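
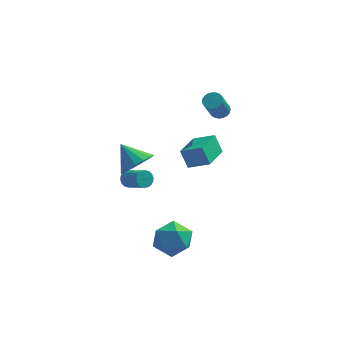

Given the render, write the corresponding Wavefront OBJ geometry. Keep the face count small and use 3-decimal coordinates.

v -2.164 -2.736 -4.306
v -1.453 -1.952 -4.869
v -0.887 -2.848 -2.851
v -0.176 -2.064 -3.414
v -1.225 -1.703 -2.959
v -2.015 -1.634 -3.859
v -0.325 -3.166 -3.861
v -1.115 -3.097 -4.761
v -0.317 -2.217 -4.594
v -0.874 -1.314 -4.037
v -1.466 -3.486 -3.683
v -2.023 -2.583 -3.126
v 0.572 3.48 2.311
v 0.915 3.836 2.616
v 0.61 2.936 4.013
v 0.268 2.58 3.709
v 0.699 3.943 2.637
v 0.395 3.042 4.035
v 0.462 3.97 2.603
v 0.158 3.069 4
v 0.244 3.912 2.518
v -0.061 3.011 3.915
v 0.083 3.779 2.397
v -0.222 2.878 3.794
v 0.006 3.595 2.262
v -0.299 2.694 3.659
v 0.027 3.391 2.135
v -0.277 2.49 3.532
v 0.142 3.202 2.039
v -0.162 2.302 3.436
v 0.332 3.062 1.989
v 0.028 2.161 3.386
v 0.564 2.994 1.996
v 0.259 2.093 3.393
v 0.796 3.01 2.057
v 0.492 2.109 3.454
v 0.99 3.107 2.162
v 0.686 2.206 3.559
v 1.112 3.269 2.293
v 0.808 2.368 3.69
v 1.14 3.468 2.427
v 0.836 2.567 3.824
v 1.071 3.668 2.541
v 0.766 2.767 3.938
v -3.584 -1.561 0.085
v -3.268 -1.556 -0.365
v -2.301 -2.314 0.305
v -2.616 -2.319 0.755
v -3.194 -1.355 -0.245
v -2.227 -2.114 0.425
v -3.198 -1.196 -0.059
v -2.231 -1.955 0.611
v -3.278 -1.109 0.155
v -2.311 -1.868 0.825
v -3.418 -1.111 0.356
v -2.451 -1.87 1.025
v -3.592 -1.202 0.502
v -2.624 -1.961 1.172
v -3.763 -1.365 0.566
v -2.796 -2.123 1.236
v -3.899 -1.566 0.535
v -2.932 -2.324 1.205
v -3.973 -1.766 0.415
v -3.006 -2.525 1.085
v -3.969 -1.925 0.229
v -3.002 -2.684 0.899
v -3.889 -2.012 0.015
v -2.922 -2.771 0.685
v -3.749 -2.01 -0.185
v -2.782 -2.769 0.484
v -3.576 -1.919 -0.332
v -2.608 -2.678 0.338
v -3.404 -1.757 -0.396
v -2.437 -2.515 0.274
v -1.039 2.599 -1.929
v -1.509 2.89 -0.83
v -0.575 4.48 -2.228
v -1.045 4.771 -1.129
v 0.185 2.389 -1.351
v -0.285 2.68 -0.252
v 0.649 4.27 -1.65
v 0.179 4.561 -0.551
v -2.973 -2.372 1.906
v -2.232 -1.697 2.184
v -3.967 -1.688 2.894
v -2.459 -1.474 1.801
v -2.804 -1.456 1.443
v -3.187 -1.648 1.19
v -3.521 -2.006 1.101
v -3.73 -2.448 1.197
v -3.765 -2.872 1.455
v -3.619 -3.182 1.816
v -3.324 -3.306 2.198
v -2.95 -3.216 2.513
v -2.58 -2.933 2.689
v -2.3 -2.521 2.685
v -2.175 -2.075 2.503
f 1 12 6
f 1 6 2
f 1 2 8
f 1 8 11
f 1 11 12
f 2 6 10
f 6 12 5
f 12 11 3
f 11 8 7
f 8 2 9
f 4 10 5
f 4 5 3
f 4 3 7
f 4 7 9
f 4 9 10
f 5 10 6
f 3 5 12
f 7 3 11
f 9 7 8
f 10 9 2
f 14 13 17
f 14 17 15
f 15 17 18
f 15 18 16
f 17 13 19
f 17 19 18
f 18 19 20
f 18 20 16
f 19 13 21
f 19 21 20
f 20 21 22
f 20 22 16
f 21 13 23
f 21 23 22
f 22 23 24
f 22 24 16
f 23 13 25
f 23 25 24
f 24 25 26
f 24 26 16
f 25 13 27
f 25 27 26
f 26 27 28
f 26 28 16
f 27 13 29
f 27 29 28
f 28 29 30
f 28 30 16
f 29 13 31
f 29 31 30
f 30 31 32
f 30 32 16
f 31 13 33
f 31 33 32
f 32 33 34
f 32 34 16
f 33 13 35
f 33 35 34
f 34 35 36
f 34 36 16
f 35 13 37
f 35 37 36
f 36 37 38
f 36 38 16
f 37 13 39
f 37 39 38
f 38 39 40
f 38 40 16
f 39 13 41
f 39 41 40
f 40 41 42
f 40 42 16
f 41 13 43
f 41 43 42
f 42 43 44
f 42 44 16
f 43 13 14
f 43 14 44
f 44 14 15
f 44 15 16
f 46 45 49
f 46 49 47
f 47 49 50
f 47 50 48
f 49 45 51
f 49 51 50
f 50 51 52
f 50 52 48
f 51 45 53
f 51 53 52
f 52 53 54
f 52 54 48
f 53 45 55
f 53 55 54
f 54 55 56
f 54 56 48
f 55 45 57
f 55 57 56
f 56 57 58
f 56 58 48
f 57 45 59
f 57 59 58
f 58 59 60
f 58 60 48
f 59 45 61
f 59 61 60
f 60 61 62
f 60 62 48
f 61 45 63
f 61 63 62
f 62 63 64
f 62 64 48
f 63 45 65
f 63 65 64
f 64 65 66
f 64 66 48
f 65 45 67
f 65 67 66
f 66 67 68
f 66 68 48
f 67 45 69
f 67 69 68
f 68 69 70
f 68 70 48
f 69 45 71
f 69 71 70
f 70 71 72
f 70 72 48
f 71 45 73
f 71 73 72
f 72 73 74
f 72 74 48
f 73 45 46
f 73 46 74
f 74 46 47
f 74 47 48
f 76 78 75
f 79 76 75
f 75 78 77
f 77 79 75
f 76 82 78
f 80 76 79
f 80 82 76
f 78 82 77
f 81 79 77
f 77 82 81
f 81 80 79
f 82 80 81
f 84 83 86
f 84 86 85
f 86 83 87
f 86 87 85
f 87 83 88
f 87 88 85
f 88 83 89
f 88 89 85
f 89 83 90
f 89 90 85
f 90 83 91
f 90 91 85
f 91 83 92
f 91 92 85
f 92 83 93
f 92 93 85
f 93 83 94
f 93 94 85
f 94 83 95
f 94 95 85
f 95 83 96
f 95 96 85
f 96 83 97
f 96 97 85
f 97 83 84
f 97 84 85



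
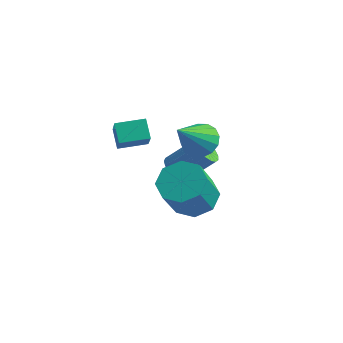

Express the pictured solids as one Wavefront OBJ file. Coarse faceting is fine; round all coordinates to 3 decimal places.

v -2.905 0.782 -0.923
v -2.261 0.025 0.173
v -3.441 1.243 -0.289
v -2.798 0.486 0.807
v -2.042 1.654 -0.827
v -1.399 0.897 0.269
v -2.579 2.115 -0.193
v -1.935 1.358 0.903
v -1.911 3.377 -3.449
v -1.426 3.485 -3.927
v -0.423 4.191 -2.75
v -0.909 4.083 -2.271
v -1.609 3.76 -3.936
v -0.606 4.466 -2.759
v -1.861 3.947 -3.834
v -0.858 4.653 -2.657
v -2.124 4.004 -3.643
v -1.122 4.71 -2.466
v -2.339 3.917 -3.408
v -1.336 4.623 -2.231
v -2.456 3.706 -3.182
v -1.453 4.412 -2.005
v -2.448 3.42 -3.017
v -1.445 4.126 -1.84
v -2.317 3.124 -2.951
v -1.314 3.83 -1.774
v -2.093 2.886 -2.999
v -1.091 3.592 -1.822
v -1.828 2.76 -3.15
v -0.825 3.467 -1.973
v -1.581 2.776 -3.369
v -0.579 3.482 -2.192
v -1.411 2.929 -3.607
v -0.408 3.636 -2.43
v -1.355 3.185 -3.808
v -0.352 3.891 -2.631
v -0.253 2.6 -0.449
v 0.574 2.6 -0.373
v -0.387 1.18 1.009
v 0.436 2.898 -0.095
v 0.115 3.116 0.087
v -0.306 3.196 0.126
v -0.712 3.116 0.011
v -0.995 2.898 -0.228
v -1.079 2.6 -0.525
v -0.942 2.302 -0.803
v -0.62 2.084 -0.986
v -0.2 2.004 -1.025
v 0.206 2.084 -0.909
v 0.49 2.302 -0.671
v 1.147 0.076 -1.457
v 2.014 0.516 -1.224
v 2.1 -0.495 0.37
v 1.233 -0.936 0.137
v 1.409 0.897 -0.95
v 1.495 -0.115 0.644
v 0.651 0.797 -0.973
v 0.737 -0.215 0.621
v 0.183 0.274 -1.279
v 0.269 -0.738 0.315
v 0.28 -0.365 -1.69
v 0.366 -1.376 -0.096
v 0.885 -0.745 -1.964
v 0.971 -1.757 -0.37
v 1.643 -0.645 -1.941
v 1.729 -1.657 -0.347
v 2.111 -0.122 -1.635
v 2.197 -1.134 -0.041
f 2 4 1
f 5 2 1
f 1 4 3
f 3 5 1
f 2 8 4
f 6 2 5
f 6 8 2
f 4 8 3
f 7 5 3
f 3 8 7
f 7 6 5
f 8 6 7
f 10 9 13
f 10 13 11
f 11 13 14
f 11 14 12
f 13 9 15
f 13 15 14
f 14 15 16
f 14 16 12
f 15 9 17
f 15 17 16
f 16 17 18
f 16 18 12
f 17 9 19
f 17 19 18
f 18 19 20
f 18 20 12
f 19 9 21
f 19 21 20
f 20 21 22
f 20 22 12
f 21 9 23
f 21 23 22
f 22 23 24
f 22 24 12
f 23 9 25
f 23 25 24
f 24 25 26
f 24 26 12
f 25 9 27
f 25 27 26
f 26 27 28
f 26 28 12
f 27 9 29
f 27 29 28
f 28 29 30
f 28 30 12
f 29 9 31
f 29 31 30
f 30 31 32
f 30 32 12
f 31 9 33
f 31 33 32
f 32 33 34
f 32 34 12
f 33 9 35
f 33 35 34
f 34 35 36
f 34 36 12
f 35 9 10
f 35 10 36
f 36 10 11
f 36 11 12
f 38 37 40
f 38 40 39
f 40 37 41
f 40 41 39
f 41 37 42
f 41 42 39
f 42 37 43
f 42 43 39
f 43 37 44
f 43 44 39
f 44 37 45
f 44 45 39
f 45 37 46
f 45 46 39
f 46 37 47
f 46 47 39
f 47 37 48
f 47 48 39
f 48 37 49
f 48 49 39
f 49 37 50
f 49 50 39
f 50 37 38
f 50 38 39
f 52 51 55
f 52 55 53
f 53 55 56
f 53 56 54
f 55 51 57
f 55 57 56
f 56 57 58
f 56 58 54
f 57 51 59
f 57 59 58
f 58 59 60
f 58 60 54
f 59 51 61
f 59 61 60
f 60 61 62
f 60 62 54
f 61 51 63
f 61 63 62
f 62 63 64
f 62 64 54
f 63 51 65
f 63 65 64
f 64 65 66
f 64 66 54
f 65 51 67
f 65 67 66
f 66 67 68
f 66 68 54
f 67 51 52
f 67 52 68
f 68 52 53
f 68 53 54



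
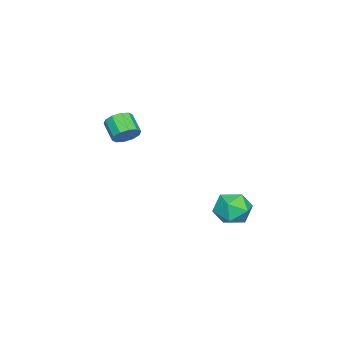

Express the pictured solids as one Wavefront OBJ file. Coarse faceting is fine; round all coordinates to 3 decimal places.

v 2.002 -2.405 3.041
v 2.574 -2.505 3.514
v 1.871 -3.216 4.213
v 1.298 -3.115 3.739
v 2.337 -2.133 3.654
v 1.633 -2.843 4.353
v 1.971 -1.864 3.559
v 1.267 -2.575 4.258
v 1.617 -1.802 3.266
v 0.914 -2.512 3.965
v 1.41 -1.97 2.887
v 0.707 -2.681 3.586
v 1.429 -2.304 2.567
v 0.726 -3.015 3.266
v 1.667 -2.677 2.427
v 0.963 -3.387 3.126
v 2.033 -2.945 2.522
v 1.329 -3.656 3.221
v 2.386 -3.008 2.815
v 1.683 -3.718 3.514
v 2.593 -2.839 3.194
v 1.89 -3.55 3.893
v 2.279 3.259 0.08
v 2.988 3.801 0.656
v 3.452 3.039 -1.156
v 4.161 3.581 -0.58
v 3.838 2.621 -0.259
v 3.113 2.758 0.505
v 3.327 4.082 -1.005
v 2.602 4.219 -0.241
v 3.635 4.31 -0.015
v 3.952 3.407 0.446
v 2.488 3.433 -0.946
v 2.805 2.53 -0.485
f 2 1 5
f 2 5 3
f 3 5 6
f 3 6 4
f 5 1 7
f 5 7 6
f 6 7 8
f 6 8 4
f 7 1 9
f 7 9 8
f 8 9 10
f 8 10 4
f 9 1 11
f 9 11 10
f 10 11 12
f 10 12 4
f 11 1 13
f 11 13 12
f 12 13 14
f 12 14 4
f 13 1 15
f 13 15 14
f 14 15 16
f 14 16 4
f 15 1 17
f 15 17 16
f 16 17 18
f 16 18 4
f 17 1 19
f 17 19 18
f 18 19 20
f 18 20 4
f 19 1 21
f 19 21 20
f 20 21 22
f 20 22 4
f 21 1 2
f 21 2 22
f 22 2 3
f 22 3 4
f 23 34 28
f 23 28 24
f 23 24 30
f 23 30 33
f 23 33 34
f 24 28 32
f 28 34 27
f 34 33 25
f 33 30 29
f 30 24 31
f 26 32 27
f 26 27 25
f 26 25 29
f 26 29 31
f 26 31 32
f 27 32 28
f 25 27 34
f 29 25 33
f 31 29 30
f 32 31 24



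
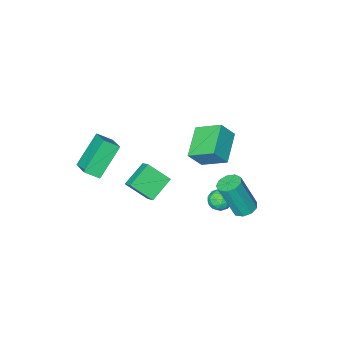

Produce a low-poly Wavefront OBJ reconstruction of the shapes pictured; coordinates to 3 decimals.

v -3.577 -2.816 -0.664
v -4.327 -1.556 0.135
v -2.271 -1.562 -1.415
v -3.021 -0.302 -0.616
v -2.839 -2.998 0.316
v -3.589 -1.738 1.115
v -1.533 -1.744 -0.435
v -2.283 -0.484 0.364
v 1.383 -4.331 0.345
v 2.065 -4.788 0.863
v 1.795 -2.904 1.063
v 2.476 -3.361 1.581
v 2.824 -3.959 -1.221
v 3.505 -4.416 -0.703
v 3.235 -2.532 -0.503
v 3.917 -2.989 0.015
v -1.934 2.84 -1.298
v -1.291 2.94 -1.495
v -0.602 2.479 0.521
v -1.246 2.38 0.718
v -1.474 3.339 -1.342
v -0.785 2.878 0.675
v -1.872 3.505 -1.168
v -1.183 3.044 0.849
v -2.299 3.36 -1.055
v -1.611 2.899 0.962
v -2.556 2.972 -1.056
v -1.867 2.511 0.961
v -2.522 2.522 -1.17
v -1.833 2.062 0.846
v -2.213 2.222 -1.345
v -1.524 1.761 0.672
v -1.773 2.21 -1.497
v -1.085 1.75 0.519
v -1.409 2.494 -1.557
v -0.721 2.033 0.46
v 2.002 1.633 2.209
v 2.77 0.823 3.119
v 2.124 2.325 2.722
v 2.893 1.515 3.631
v 3.227 1.965 1.469
v 3.996 1.155 2.378
v 3.35 2.657 1.981
v 4.118 1.847 2.891
v -2.247 1.157 -2.618
v -1.874 0.984 -2.059
v -2.126 0.116 -3.021
v -1.753 -0.057 -2.462
v -2.432 0.071 -2.4
v -2.507 0.715 -2.151
v -1.493 0.385 -2.929
v -1.568 1.029 -2.68
v -1.408 0.507 -2.251
v -1.989 0.313 -1.924
v -2.011 0.787 -3.156
v -2.592 0.593 -2.829
v -2.071 1.162 -2.303
v -1.929 -0.062 -2.777
v -2.328 0.014 -2.74
v -2.109 -0.088 -2.412
v -2.443 1.004 -2.357
v -2.224 0.902 -2.029
v -2.552 0.366 -2.229
v -1.776 0.198 -3.051
v -1.557 0.096 -2.723
v -1.891 1.188 -2.668
v -1.672 1.086 -2.34
v -1.448 0.734 -2.851
v -1.578 0.78 -2.087
v -1.507 0.168 -2.324
v -1.354 0.428 -2.599
v -1.398 0.806 -2.452
v -1.919 0.666 -1.895
v -1.848 0.054 -2.132
v -2.248 0.129 -2.096
v -2.291 0.508 -1.949
v -1.646 0.385 -2.008
v -2.152 1.046 -2.948
v -2.081 0.434 -3.185
v -1.709 0.592 -3.131
v -1.752 0.971 -2.984
v -2.493 0.932 -2.756
v -2.422 0.32 -2.993
v -2.602 0.294 -2.628
v -2.646 0.672 -2.481
v -2.354 0.715 -3.072
f 2 4 1
f 5 2 1
f 1 4 3
f 3 5 1
f 2 8 4
f 6 2 5
f 6 8 2
f 4 8 3
f 7 5 3
f 3 8 7
f 7 6 5
f 8 6 7
f 10 12 9
f 13 10 9
f 9 12 11
f 11 13 9
f 10 16 12
f 14 10 13
f 14 16 10
f 12 16 11
f 15 13 11
f 11 16 15
f 15 14 13
f 16 14 15
f 18 17 21
f 18 21 19
f 19 21 22
f 19 22 20
f 21 17 23
f 21 23 22
f 22 23 24
f 22 24 20
f 23 17 25
f 23 25 24
f 24 25 26
f 24 26 20
f 25 17 27
f 25 27 26
f 26 27 28
f 26 28 20
f 27 17 29
f 27 29 28
f 28 29 30
f 28 30 20
f 29 17 31
f 29 31 30
f 30 31 32
f 30 32 20
f 31 17 33
f 31 33 32
f 32 33 34
f 32 34 20
f 33 17 35
f 33 35 34
f 34 35 36
f 34 36 20
f 35 17 18
f 35 18 36
f 36 18 19
f 36 19 20
f 38 40 37
f 41 38 37
f 37 40 39
f 39 41 37
f 38 44 40
f 42 38 41
f 42 44 38
f 40 44 39
f 43 41 39
f 39 44 43
f 43 42 41
f 44 42 43
f 45 82 61
f 82 56 85
f 61 85 50
f 82 85 61
f 45 61 57
f 61 50 62
f 57 62 46
f 61 62 57
f 45 57 66
f 57 46 67
f 66 67 52
f 57 67 66
f 45 66 78
f 66 52 81
f 78 81 55
f 66 81 78
f 45 78 82
f 78 55 86
f 82 86 56
f 78 86 82
f 46 62 73
f 62 50 76
f 73 76 54
f 62 76 73
f 50 85 63
f 85 56 84
f 63 84 49
f 85 84 63
f 56 86 83
f 86 55 79
f 83 79 47
f 86 79 83
f 55 81 80
f 81 52 68
f 80 68 51
f 81 68 80
f 52 67 72
f 67 46 69
f 72 69 53
f 67 69 72
f 48 74 60
f 74 54 75
f 60 75 49
f 74 75 60
f 48 60 58
f 60 49 59
f 58 59 47
f 60 59 58
f 48 58 65
f 58 47 64
f 65 64 51
f 58 64 65
f 48 65 70
f 65 51 71
f 70 71 53
f 65 71 70
f 48 70 74
f 70 53 77
f 74 77 54
f 70 77 74
f 49 75 63
f 75 54 76
f 63 76 50
f 75 76 63
f 47 59 83
f 59 49 84
f 83 84 56
f 59 84 83
f 51 64 80
f 64 47 79
f 80 79 55
f 64 79 80
f 53 71 72
f 71 51 68
f 72 68 52
f 71 68 72
f 54 77 73
f 77 53 69
f 73 69 46
f 77 69 73



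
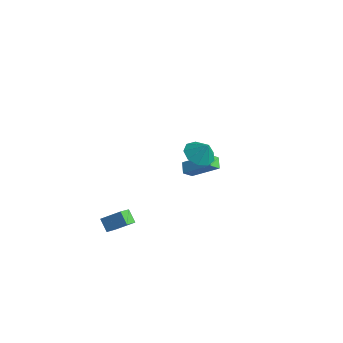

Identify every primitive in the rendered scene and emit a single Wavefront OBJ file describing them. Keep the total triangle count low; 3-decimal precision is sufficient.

v 3.101 -0.398 3.395
v 3.895 -0.387 2.892
v 3.699 -0.202 4.345
v 3.648 0.206 2.926
v 3.145 0.516 3.179
v 2.622 0.399 3.533
v 2.322 -0.09 3.822
v 2.387 -0.724 3.912
v 2.785 -1.205 3.759
v 3.332 -1.308 3.436
v 3.77 -0.985 3.094
v -3.721 3.956 -2.986
v -3.704 3.295 -2.484
v -2.244 4.858 -1.851
v -2.227 4.198 -1.349
v -3.133 3.602 -3.471
v -3.116 2.942 -2.969
v -1.656 4.505 -2.336
v -1.639 3.844 -1.834
v -0.879 -3.67 -2.714
v -0.538 -4.444 -2.377
v 0.006 -2.923 -1.893
v 0.347 -3.696 -1.556
v -0.227 -3.684 -3.404
v 0.114 -4.457 -3.067
v 0.658 -2.936 -2.583
v 0.999 -3.71 -2.246
f 2 1 4
f 2 4 3
f 4 1 5
f 4 5 3
f 5 1 6
f 5 6 3
f 6 1 7
f 6 7 3
f 7 1 8
f 7 8 3
f 8 1 9
f 8 9 3
f 9 1 10
f 9 10 3
f 10 1 11
f 10 11 3
f 11 1 2
f 11 2 3
f 13 15 12
f 16 13 12
f 12 15 14
f 14 16 12
f 13 19 15
f 17 13 16
f 17 19 13
f 15 19 14
f 18 16 14
f 14 19 18
f 18 17 16
f 19 17 18
f 21 23 20
f 24 21 20
f 20 23 22
f 22 24 20
f 21 27 23
f 25 21 24
f 25 27 21
f 23 27 22
f 26 24 22
f 22 27 26
f 26 25 24
f 27 25 26



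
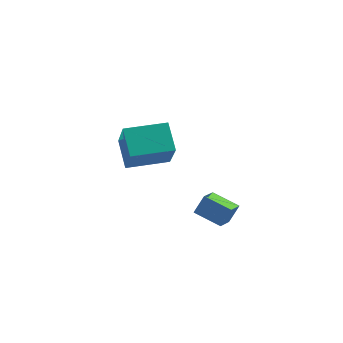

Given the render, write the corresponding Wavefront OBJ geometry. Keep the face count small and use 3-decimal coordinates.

v -0.262 -0.816 -0.716
v 0.042 -0.518 0.088
v -0.252 0.073 -1.05
v 0.052 0.371 -0.246
v 0.888 -0.971 -1.094
v 1.192 -0.673 -0.29
v 0.898 -0.082 -1.428
v 1.202 0.216 -0.624
v -5.435 3.862 -0.641
v -4.708 2.702 0.912
v -3.915 4.947 -0.542
v -3.188 3.787 1.01
v -4.752 2.993 -1.61
v -4.025 1.833 -0.058
v -3.232 4.078 -1.512
v -2.505 2.918 0.041
f 2 4 1
f 5 2 1
f 1 4 3
f 3 5 1
f 2 8 4
f 6 2 5
f 6 8 2
f 4 8 3
f 7 5 3
f 3 8 7
f 7 6 5
f 8 6 7
f 10 12 9
f 13 10 9
f 9 12 11
f 11 13 9
f 10 16 12
f 14 10 13
f 14 16 10
f 12 16 11
f 15 13 11
f 11 16 15
f 15 14 13
f 16 14 15



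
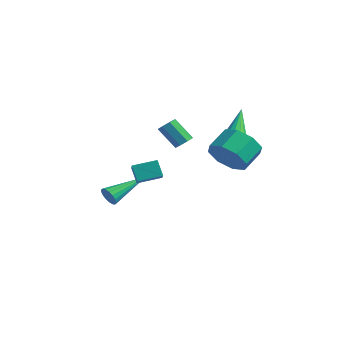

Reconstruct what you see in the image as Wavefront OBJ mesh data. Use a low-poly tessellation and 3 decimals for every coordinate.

v 2.865 0.114 0.967
v 3.655 -0.135 1.509
v 3.565 0.897 2.114
v 2.775 1.146 1.573
v 3.842 0.249 0.883
v 3.752 1.281 1.488
v 3.456 0.553 0.306
v 3.367 1.585 0.911
v 2.724 0.6 0.117
v 2.634 1.633 0.722
v 2.075 0.363 0.426
v 1.985 1.395 1.031
v 1.888 -0.021 1.052
v 1.798 1.011 1.657
v 2.273 -0.325 1.629
v 2.184 0.707 2.234
v 3.006 -0.373 1.818
v 2.916 0.66 2.423
v -2.079 2.562 -0.447
v -1.689 2.376 -0.177
v -2.51 2.091 0.816
v -2.901 2.278 0.547
v -1.745 2.757 -0.114
v -2.566 2.472 0.879
v -1.997 3.024 -0.246
v -2.819 2.739 0.747
v -2.298 3.021 -0.496
v -3.119 2.736 0.498
v -2.47 2.749 -0.716
v -3.291 2.464 0.277
v -2.414 2.368 -0.779
v -3.235 2.083 0.214
v -2.161 2.101 -0.647
v -2.983 1.816 0.346
v -1.861 2.104 -0.398
v -2.682 1.819 0.596
v 1.415 2.131 1.137
v 1.876 2.217 1.336
v 0.725 3.269 2.243
v 1.859 2.381 1.156
v 1.74 2.488 0.972
v 1.546 2.514 0.826
v 1.322 2.452 0.75
v 1.12 2.316 0.763
v 0.985 2.138 0.862
v 0.948 1.959 1.024
v 1.018 1.819 1.211
v 1.179 1.751 1.381
v 1.394 1.77 1.495
v 1.614 1.872 1.528
v 1.788 2.033 1.47
v -2.414 -1.749 -2.491
v -2.179 -1.931 -2.064
v -2.106 0.189 -1.829
v -1.993 -1.905 -2.228
v -1.904 -1.843 -2.451
v -1.931 -1.759 -2.684
v -2.069 -1.673 -2.873
v -2.286 -1.604 -2.974
v -2.532 -1.568 -2.964
v -2.751 -1.574 -2.846
v -2.893 -1.62 -2.646
v -2.925 -1.695 -2.411
v -2.84 -1.782 -2.194
v -2.657 -1.862 -2.045
v -2.418 -1.916 -1.998
v 0.594 -3.225 0.73
v 1.174 -3.74 1.206
v 1.185 -2.35 0.957
v 1.766 -2.866 1.432
v 1.054 -3.354 0.028
v 1.635 -3.87 0.503
v 1.646 -2.48 0.254
v 2.226 -2.995 0.73
f 2 1 5
f 2 5 3
f 3 5 6
f 3 6 4
f 5 1 7
f 5 7 6
f 6 7 8
f 6 8 4
f 7 1 9
f 7 9 8
f 8 9 10
f 8 10 4
f 9 1 11
f 9 11 10
f 10 11 12
f 10 12 4
f 11 1 13
f 11 13 12
f 12 13 14
f 12 14 4
f 13 1 15
f 13 15 14
f 14 15 16
f 14 16 4
f 15 1 17
f 15 17 16
f 16 17 18
f 16 18 4
f 17 1 2
f 17 2 18
f 18 2 3
f 18 3 4
f 20 19 23
f 20 23 21
f 21 23 24
f 21 24 22
f 23 19 25
f 23 25 24
f 24 25 26
f 24 26 22
f 25 19 27
f 25 27 26
f 26 27 28
f 26 28 22
f 27 19 29
f 27 29 28
f 28 29 30
f 28 30 22
f 29 19 31
f 29 31 30
f 30 31 32
f 30 32 22
f 31 19 33
f 31 33 32
f 32 33 34
f 32 34 22
f 33 19 35
f 33 35 34
f 34 35 36
f 34 36 22
f 35 19 20
f 35 20 36
f 36 20 21
f 36 21 22
f 38 37 40
f 38 40 39
f 40 37 41
f 40 41 39
f 41 37 42
f 41 42 39
f 42 37 43
f 42 43 39
f 43 37 44
f 43 44 39
f 44 37 45
f 44 45 39
f 45 37 46
f 45 46 39
f 46 37 47
f 46 47 39
f 47 37 48
f 47 48 39
f 48 37 49
f 48 49 39
f 49 37 50
f 49 50 39
f 50 37 51
f 50 51 39
f 51 37 38
f 51 38 39
f 53 52 55
f 53 55 54
f 55 52 56
f 55 56 54
f 56 52 57
f 56 57 54
f 57 52 58
f 57 58 54
f 58 52 59
f 58 59 54
f 59 52 60
f 59 60 54
f 60 52 61
f 60 61 54
f 61 52 62
f 61 62 54
f 62 52 63
f 62 63 54
f 63 52 64
f 63 64 54
f 64 52 65
f 64 65 54
f 65 52 66
f 65 66 54
f 66 52 53
f 66 53 54
f 68 70 67
f 71 68 67
f 67 70 69
f 69 71 67
f 68 74 70
f 72 68 71
f 72 74 68
f 70 74 69
f 73 71 69
f 69 74 73
f 73 72 71
f 74 72 73



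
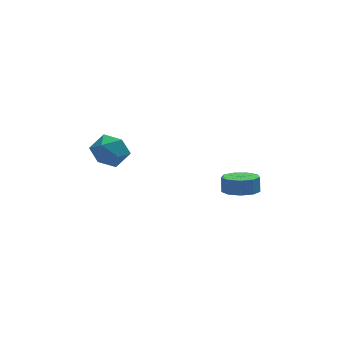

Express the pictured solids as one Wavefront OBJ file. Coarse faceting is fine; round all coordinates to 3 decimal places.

v 3.152 1.365 -3.463
v 4.133 0.876 -3.362
v 4.208 1.227 -2.396
v 3.228 1.715 -2.497
v 4.22 1.577 -3.623
v 4.295 1.927 -2.657
v 3.807 2.178 -3.809
v 3.882 2.528 -2.843
v 3.088 2.398 -3.833
v 3.163 2.749 -2.868
v 2.399 2.135 -3.684
v 2.474 2.486 -2.719
v 2.063 1.512 -3.431
v 2.138 1.862 -2.466
v 2.236 0.819 -3.193
v 2.311 1.17 -2.228
v 2.838 0.382 -3.081
v 2.913 0.733 -2.116
v 3.587 0.405 -3.148
v 3.662 0.755 -2.182
v -3.369 3.466 -0.764
v -2.866 2.615 -0.05
v -5.034 3.365 0.29
v -4.531 2.514 1.004
v -4.126 3.664 1.048
v -3.097 3.726 0.396
v -4.803 2.254 -0.156
v -3.774 2.316 -0.808
v -3.752 1.866 0.325
v -3.334 2.737 1.069
v -4.566 3.243 -0.829
v -4.148 4.114 -0.085
f 2 1 5
f 2 5 3
f 3 5 6
f 3 6 4
f 5 1 7
f 5 7 6
f 6 7 8
f 6 8 4
f 7 1 9
f 7 9 8
f 8 9 10
f 8 10 4
f 9 1 11
f 9 11 10
f 10 11 12
f 10 12 4
f 11 1 13
f 11 13 12
f 12 13 14
f 12 14 4
f 13 1 15
f 13 15 14
f 14 15 16
f 14 16 4
f 15 1 17
f 15 17 16
f 16 17 18
f 16 18 4
f 17 1 19
f 17 19 18
f 18 19 20
f 18 20 4
f 19 1 2
f 19 2 20
f 20 2 3
f 20 3 4
f 21 32 26
f 21 26 22
f 21 22 28
f 21 28 31
f 21 31 32
f 22 26 30
f 26 32 25
f 32 31 23
f 31 28 27
f 28 22 29
f 24 30 25
f 24 25 23
f 24 23 27
f 24 27 29
f 24 29 30
f 25 30 26
f 23 25 32
f 27 23 31
f 29 27 28
f 30 29 22



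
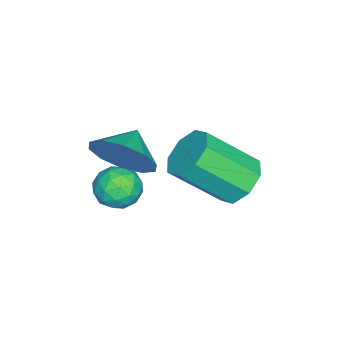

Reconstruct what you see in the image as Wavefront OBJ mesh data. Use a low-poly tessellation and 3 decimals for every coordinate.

v 0.312 1.523 -3.441
v 1.154 1.575 -3.755
v 1.75 0.149 -2.393
v 0.908 0.097 -2.079
v 1.037 2.018 -3.24
v 1.632 0.592 -1.878
v 0.495 2.17 -2.843
v 1.091 0.744 -1.481
v -0.154 1.944 -2.796
v 0.442 0.518 -1.434
v -0.53 1.471 -3.127
v 0.066 0.045 -1.765
v -0.412 1.028 -3.642
v 0.183 -0.398 -2.28
v 0.129 0.876 -4.039
v 0.725 -0.55 -2.677
v 0.778 1.102 -4.086
v 1.374 -0.324 -2.724
v 1.914 -1.47 -1.913
v 2.3 -1.898 -1
v 0.946 -1.39 -1.467
v 2.372 -1.235 -0.964
v 2.268 -0.662 -1.29
v 2.03 -0.398 -1.854
v 1.747 -0.543 -2.442
v 1.529 -1.042 -2.827
v 1.457 -1.705 -2.863
v 1.56 -2.278 -2.537
v 1.799 -2.542 -1.972
v 2.082 -2.397 -1.385
v 0.567 -1.741 -3.919
v 1.085 -1.455 -3.398
v 1.515 -2.325 -4.542
v 2.033 -2.039 -4.021
v 1.513 -2.588 -3.798
v 0.927 -2.227 -3.413
v 1.673 -1.553 -4.527
v 1.087 -1.192 -4.142
v 1.769 -1.338 -3.774
v 1.67 -1.978 -3.324
v 0.93 -1.802 -4.616
v 0.831 -2.442 -4.166
v 0.743 -1.547 -3.604
v 1.857 -2.233 -4.336
v 1.552 -2.556 -4.205
v 1.856 -2.388 -3.899
v 0.65 -2.001 -3.613
v 0.955 -1.832 -3.307
v 1.206 -2.498 -3.542
v 1.645 -1.948 -4.633
v 1.95 -1.779 -4.327
v 0.744 -1.392 -4.041
v 1.048 -1.224 -3.735
v 1.394 -1.282 -4.398
v 1.449 -1.31 -3.519
v 2.007 -1.653 -3.885
v 1.795 -1.368 -4.182
v 1.45 -1.155 -3.956
v 1.391 -1.686 -3.254
v 1.949 -2.029 -3.62
v 1.643 -2.352 -3.489
v 1.298 -2.14 -3.263
v 1.793 -1.617 -3.475
v 0.651 -1.751 -4.32
v 1.209 -2.094 -4.686
v 1.302 -1.64 -4.677
v 0.957 -1.428 -4.451
v 0.593 -2.127 -4.055
v 1.151 -2.47 -4.421
v 1.15 -2.625 -3.984
v 0.805 -2.412 -3.758
v 0.807 -2.163 -4.465
f 2 1 5
f 2 5 3
f 3 5 6
f 3 6 4
f 5 1 7
f 5 7 6
f 6 7 8
f 6 8 4
f 7 1 9
f 7 9 8
f 8 9 10
f 8 10 4
f 9 1 11
f 9 11 10
f 10 11 12
f 10 12 4
f 11 1 13
f 11 13 12
f 12 13 14
f 12 14 4
f 13 1 15
f 13 15 14
f 14 15 16
f 14 16 4
f 15 1 17
f 15 17 16
f 16 17 18
f 16 18 4
f 17 1 2
f 17 2 18
f 18 2 3
f 18 3 4
f 20 19 22
f 20 22 21
f 22 19 23
f 22 23 21
f 23 19 24
f 23 24 21
f 24 19 25
f 24 25 21
f 25 19 26
f 25 26 21
f 26 19 27
f 26 27 21
f 27 19 28
f 27 28 21
f 28 19 29
f 28 29 21
f 29 19 30
f 29 30 21
f 30 19 20
f 30 20 21
f 31 68 47
f 68 42 71
f 47 71 36
f 68 71 47
f 31 47 43
f 47 36 48
f 43 48 32
f 47 48 43
f 31 43 52
f 43 32 53
f 52 53 38
f 43 53 52
f 31 52 64
f 52 38 67
f 64 67 41
f 52 67 64
f 31 64 68
f 64 41 72
f 68 72 42
f 64 72 68
f 32 48 59
f 48 36 62
f 59 62 40
f 48 62 59
f 36 71 49
f 71 42 70
f 49 70 35
f 71 70 49
f 42 72 69
f 72 41 65
f 69 65 33
f 72 65 69
f 41 67 66
f 67 38 54
f 66 54 37
f 67 54 66
f 38 53 58
f 53 32 55
f 58 55 39
f 53 55 58
f 34 60 46
f 60 40 61
f 46 61 35
f 60 61 46
f 34 46 44
f 46 35 45
f 44 45 33
f 46 45 44
f 34 44 51
f 44 33 50
f 51 50 37
f 44 50 51
f 34 51 56
f 51 37 57
f 56 57 39
f 51 57 56
f 34 56 60
f 56 39 63
f 60 63 40
f 56 63 60
f 35 61 49
f 61 40 62
f 49 62 36
f 61 62 49
f 33 45 69
f 45 35 70
f 69 70 42
f 45 70 69
f 37 50 66
f 50 33 65
f 66 65 41
f 50 65 66
f 39 57 58
f 57 37 54
f 58 54 38
f 57 54 58
f 40 63 59
f 63 39 55
f 59 55 32
f 63 55 59



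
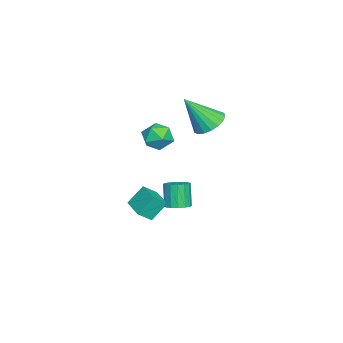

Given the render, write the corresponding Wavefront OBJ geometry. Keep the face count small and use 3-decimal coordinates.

v -0.465 3.772 3.066
v 0.413 4.105 3.037
v 0.025 2.628 4.794
v 0.216 4.384 3.278
v -0.116 4.542 3.477
v -0.518 4.548 3.595
v -0.909 4.4 3.608
v -1.212 4.127 3.513
v -1.367 3.785 3.331
v -1.344 3.44 3.095
v -1.147 3.161 2.854
v -0.814 3.003 2.655
v -0.413 2.997 2.537
v -0.022 3.145 2.524
v 0.281 3.417 2.619
v 0.437 3.76 2.802
v 2.489 1.184 -1.707
v 2.913 0.612 -1.124
v 2.017 1.828 -0.732
v 2.441 1.256 -0.149
v 3.599 2.004 -1.711
v 4.023 1.432 -1.128
v 3.127 2.648 -0.736
v 3.551 2.076 -0.153
v -0.356 2.235 -3.011
v 0.267 2.068 -2.796
v -0.241 1.877 -1.473
v -0.864 2.045 -1.689
v 0.247 2.416 -2.754
v -0.262 2.226 -1.431
v 0.065 2.717 -2.78
v -0.443 2.526 -1.457
v -0.229 2.888 -2.869
v -0.738 2.697 -1.546
v -0.558 2.884 -2.996
v -1.066 2.694 -1.673
v -0.832 2.707 -3.126
v -1.34 2.516 -1.804
v -0.979 2.403 -3.227
v -1.487 2.212 -1.904
v -0.958 2.054 -3.269
v -1.467 1.864 -1.946
v -0.777 1.754 -3.243
v -1.285 1.563 -1.92
v -0.482 1.583 -3.154
v -0.991 1.392 -1.831
v -0.154 1.586 -3.027
v -0.662 1.396 -1.704
v 0.12 1.764 -2.896
v -0.388 1.573 -1.574
v 3.369 3.049 3.707
v 4.033 2.667 4.103
v 2.687 1.833 3.677
v 3.351 1.451 4.073
v 2.863 2.019 4.5
v 3.285 2.771 4.519
v 3.435 1.729 3.261
v 3.857 2.481 3.28
v 4.074 1.851 3.827
v 3.72 2.031 4.593
v 3 2.469 3.187
v 2.646 2.649 3.953
f 2 1 4
f 2 4 3
f 4 1 5
f 4 5 3
f 5 1 6
f 5 6 3
f 6 1 7
f 6 7 3
f 7 1 8
f 7 8 3
f 8 1 9
f 8 9 3
f 9 1 10
f 9 10 3
f 10 1 11
f 10 11 3
f 11 1 12
f 11 12 3
f 12 1 13
f 12 13 3
f 13 1 14
f 13 14 3
f 14 1 15
f 14 15 3
f 15 1 16
f 15 16 3
f 16 1 2
f 16 2 3
f 18 20 17
f 21 18 17
f 17 20 19
f 19 21 17
f 18 24 20
f 22 18 21
f 22 24 18
f 20 24 19
f 23 21 19
f 19 24 23
f 23 22 21
f 24 22 23
f 26 25 29
f 26 29 27
f 27 29 30
f 27 30 28
f 29 25 31
f 29 31 30
f 30 31 32
f 30 32 28
f 31 25 33
f 31 33 32
f 32 33 34
f 32 34 28
f 33 25 35
f 33 35 34
f 34 35 36
f 34 36 28
f 35 25 37
f 35 37 36
f 36 37 38
f 36 38 28
f 37 25 39
f 37 39 38
f 38 39 40
f 38 40 28
f 39 25 41
f 39 41 40
f 40 41 42
f 40 42 28
f 41 25 43
f 41 43 42
f 42 43 44
f 42 44 28
f 43 25 45
f 43 45 44
f 44 45 46
f 44 46 28
f 45 25 47
f 45 47 46
f 46 47 48
f 46 48 28
f 47 25 49
f 47 49 48
f 48 49 50
f 48 50 28
f 49 25 26
f 49 26 50
f 50 26 27
f 50 27 28
f 51 62 56
f 51 56 52
f 51 52 58
f 51 58 61
f 51 61 62
f 52 56 60
f 56 62 55
f 62 61 53
f 61 58 57
f 58 52 59
f 54 60 55
f 54 55 53
f 54 53 57
f 54 57 59
f 54 59 60
f 55 60 56
f 53 55 62
f 57 53 61
f 59 57 58
f 60 59 52



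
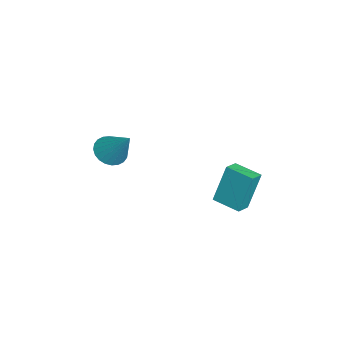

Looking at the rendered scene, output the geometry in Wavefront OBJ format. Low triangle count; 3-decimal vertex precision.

v 2.005 2.396 -3.153
v 1.717 2.98 -1.199
v 1.328 2.819 -3.38
v 1.04 3.404 -1.426
v 2.78 3.516 -3.374
v 2.492 4.101 -1.42
v 2.103 3.94 -3.601
v 1.815 4.524 -1.647
v -1.147 -2.197 -2.108
v -0.385 -2.43 -2.457
v -0.173 -1.283 -0.592
v -0.437 -2.129 -2.605
v -0.596 -1.839 -2.678
v -0.84 -1.602 -2.664
v -1.13 -1.457 -2.565
v -1.423 -1.424 -2.396
v -1.674 -1.509 -2.184
v -1.845 -1.698 -1.96
v -1.909 -1.964 -1.759
v -1.858 -2.265 -1.61
v -1.698 -2.555 -1.538
v -1.454 -2.791 -1.552
v -1.164 -2.937 -1.651
v -0.871 -2.97 -1.819
v -0.62 -2.885 -2.031
v -0.45 -2.696 -2.255
f 2 4 1
f 5 2 1
f 1 4 3
f 3 5 1
f 2 8 4
f 6 2 5
f 6 8 2
f 4 8 3
f 7 5 3
f 3 8 7
f 7 6 5
f 8 6 7
f 10 9 12
f 10 12 11
f 12 9 13
f 12 13 11
f 13 9 14
f 13 14 11
f 14 9 15
f 14 15 11
f 15 9 16
f 15 16 11
f 16 9 17
f 16 17 11
f 17 9 18
f 17 18 11
f 18 9 19
f 18 19 11
f 19 9 20
f 19 20 11
f 20 9 21
f 20 21 11
f 21 9 22
f 21 22 11
f 22 9 23
f 22 23 11
f 23 9 24
f 23 24 11
f 24 9 25
f 24 25 11
f 25 9 26
f 25 26 11
f 26 9 10
f 26 10 11



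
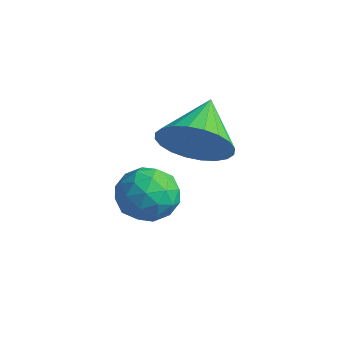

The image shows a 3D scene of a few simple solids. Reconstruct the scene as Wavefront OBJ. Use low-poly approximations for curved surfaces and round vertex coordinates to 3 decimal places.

v -3.707 1.681 -0.406
v -2.862 1.387 -0.744
v -4.198 0.213 -0.356
v -3.353 -0.081 -0.694
v -3.415 0.282 0.189
v -3.112 1.188 0.159
v -3.948 0.412 -1.259
v -3.645 1.318 -1.289
v -3.011 0.602 -1.271
v -2.681 0.522 -0.376
v -4.379 1.078 -0.724
v -4.049 0.998 0.171
v -3.241 1.663 -0.579
v -3.819 -0.063 -0.521
v -3.855 0.151 -0.002
v -3.358 -0.022 -0.2
v -3.388 1.546 -0.049
v -2.891 1.373 -0.247
v -3.216 0.724 0.301
v -4.169 0.227 -0.853
v -3.672 0.054 -1.051
v -3.702 1.622 -0.9
v -3.205 1.449 -1.098
v -3.844 0.876 -1.401
v -2.832 1.028 -1.087
v -3.121 0.166 -1.058
v -3.471 0.455 -1.39
v -3.292 0.988 -1.408
v -2.638 0.981 -0.562
v -2.927 0.119 -0.533
v -2.964 0.332 -0.013
v -2.785 0.865 -0.031
v -2.726 0.52 -0.871
v -4.133 1.481 -0.567
v -4.422 0.619 -0.538
v -4.275 0.735 -1.069
v -4.096 1.268 -1.087
v -3.939 1.434 -0.042
v -4.228 0.572 -0.013
v -3.768 0.612 0.308
v -3.589 1.145 0.29
v -4.334 1.08 -0.229
v -2.001 1.203 2.059
v -1.397 1.043 2.94
v -2.879 2.417 2.881
v -1.174 1.34 2.74
v -1.077 1.616 2.436
v -1.12 1.829 2.076
v -1.298 1.946 1.712
v -1.583 1.951 1.401
v -1.931 1.842 1.191
v -2.29 1.635 1.112
v -2.604 1.363 1.178
v -2.827 1.066 1.377
v -2.924 0.79 1.681
v -2.881 0.577 2.042
v -2.703 0.459 2.405
v -2.418 0.455 2.716
v -2.07 0.564 2.926
v -1.711 0.771 3.005
f 1 38 17
f 38 12 41
f 17 41 6
f 38 41 17
f 1 17 13
f 17 6 18
f 13 18 2
f 17 18 13
f 1 13 22
f 13 2 23
f 22 23 8
f 13 23 22
f 1 22 34
f 22 8 37
f 34 37 11
f 22 37 34
f 1 34 38
f 34 11 42
f 38 42 12
f 34 42 38
f 2 18 29
f 18 6 32
f 29 32 10
f 18 32 29
f 6 41 19
f 41 12 40
f 19 40 5
f 41 40 19
f 12 42 39
f 42 11 35
f 39 35 3
f 42 35 39
f 11 37 36
f 37 8 24
f 36 24 7
f 37 24 36
f 8 23 28
f 23 2 25
f 28 25 9
f 23 25 28
f 4 30 16
f 30 10 31
f 16 31 5
f 30 31 16
f 4 16 14
f 16 5 15
f 14 15 3
f 16 15 14
f 4 14 21
f 14 3 20
f 21 20 7
f 14 20 21
f 4 21 26
f 21 7 27
f 26 27 9
f 21 27 26
f 4 26 30
f 26 9 33
f 30 33 10
f 26 33 30
f 5 31 19
f 31 10 32
f 19 32 6
f 31 32 19
f 3 15 39
f 15 5 40
f 39 40 12
f 15 40 39
f 7 20 36
f 20 3 35
f 36 35 11
f 20 35 36
f 9 27 28
f 27 7 24
f 28 24 8
f 27 24 28
f 10 33 29
f 33 9 25
f 29 25 2
f 33 25 29
f 44 43 46
f 44 46 45
f 46 43 47
f 46 47 45
f 47 43 48
f 47 48 45
f 48 43 49
f 48 49 45
f 49 43 50
f 49 50 45
f 50 43 51
f 50 51 45
f 51 43 52
f 51 52 45
f 52 43 53
f 52 53 45
f 53 43 54
f 53 54 45
f 54 43 55
f 54 55 45
f 55 43 56
f 55 56 45
f 56 43 57
f 56 57 45
f 57 43 58
f 57 58 45
f 58 43 59
f 58 59 45
f 59 43 60
f 59 60 45
f 60 43 44
f 60 44 45



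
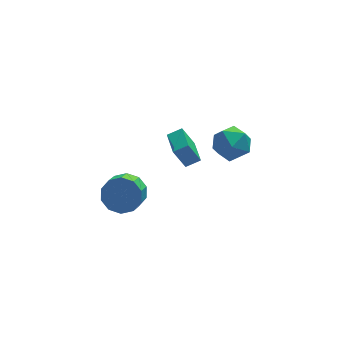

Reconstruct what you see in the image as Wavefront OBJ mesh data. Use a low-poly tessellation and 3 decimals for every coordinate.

v 0.001 1.232 -3.471
v -0.599 1.296 -2.23
v 0.04 2.691 -3.527
v -0.559 2.754 -2.285
v 0.739 1.226 -3.115
v 0.14 1.289 -1.873
v 0.779 2.684 -3.17
v 0.179 2.748 -1.929
v -3.339 -1.151 -2.237
v -2.447 -1.377 -1.873
v -2.849 -2.135 -1.358
v -3.741 -1.909 -1.723
v -2.711 -0.978 -1.492
v -3.113 -1.735 -0.977
v -3.215 -0.645 -1.396
v -3.617 -1.402 -0.881
v -3.767 -0.505 -1.621
v -4.169 -1.263 -1.106
v -4.155 -0.612 -2.082
v -4.557 -1.37 -1.567
v -4.231 -0.925 -2.602
v -4.633 -1.683 -2.087
v -3.967 -1.325 -2.983
v -4.369 -2.082 -2.468
v -3.463 -1.658 -3.079
v -3.865 -2.415 -2.564
v -2.911 -1.797 -2.854
v -3.313 -2.555 -2.339
v -2.523 -1.69 -2.393
v -2.925 -2.448 -1.878
v 1.521 1.82 -1.869
v 2.504 1.871 -1.418
v 1.876 0.209 -2.462
v 2.859 0.26 -2.011
v 1.979 0.199 -1.383
v 1.759 1.195 -1.017
v 2.621 0.885 -2.863
v 2.401 1.881 -2.497
v 3.184 1.293 -2.033
v 2.787 0.869 -1.118
v 1.593 1.211 -2.762
v 1.196 0.787 -1.847
f 2 4 1
f 5 2 1
f 1 4 3
f 3 5 1
f 2 8 4
f 6 2 5
f 6 8 2
f 4 8 3
f 7 5 3
f 3 8 7
f 7 6 5
f 8 6 7
f 10 9 13
f 10 13 11
f 11 13 14
f 11 14 12
f 13 9 15
f 13 15 14
f 14 15 16
f 14 16 12
f 15 9 17
f 15 17 16
f 16 17 18
f 16 18 12
f 17 9 19
f 17 19 18
f 18 19 20
f 18 20 12
f 19 9 21
f 19 21 20
f 20 21 22
f 20 22 12
f 21 9 23
f 21 23 22
f 22 23 24
f 22 24 12
f 23 9 25
f 23 25 24
f 24 25 26
f 24 26 12
f 25 9 27
f 25 27 26
f 26 27 28
f 26 28 12
f 27 9 29
f 27 29 28
f 28 29 30
f 28 30 12
f 29 9 10
f 29 10 30
f 30 10 11
f 30 11 12
f 31 42 36
f 31 36 32
f 31 32 38
f 31 38 41
f 31 41 42
f 32 36 40
f 36 42 35
f 42 41 33
f 41 38 37
f 38 32 39
f 34 40 35
f 34 35 33
f 34 33 37
f 34 37 39
f 34 39 40
f 35 40 36
f 33 35 42
f 37 33 41
f 39 37 38
f 40 39 32



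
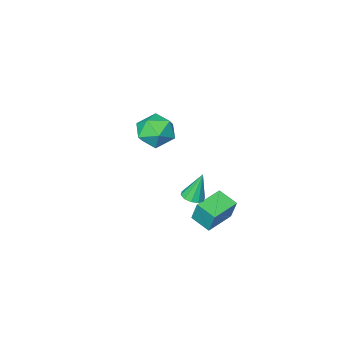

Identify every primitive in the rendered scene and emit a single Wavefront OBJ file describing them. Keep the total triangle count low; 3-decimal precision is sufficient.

v 0.276 2.046 -3.216
v 0.273 2.532 -1.881
v -0.021 3.157 -3.621
v -0.025 3.643 -2.287
v 1.925 2.437 -3.353
v 1.921 2.923 -2.019
v 1.627 3.548 -3.759
v 1.624 4.034 -2.424
v -0.51 -2.666 -1.243
v 0.54 -2.627 -0.623
v -0.38 -4.633 -1.337
v 0.67 -4.594 -0.717
v -0.378 -4.311 -0.16
v -0.458 -3.095 -0.103
v 0.618 -4.165 -1.857
v 0.538 -2.949 -1.8
v 1.237 -3.552 -1.003
v 0.621 -3.643 0.046
v -0.461 -3.617 -2.006
v -1.077 -3.708 -0.957
v 2.512 3.398 -0.828
v 2.935 3.862 -0.775
v 2.068 3.622 0.788
v 2.598 4.019 -0.89
v 2.228 3.939 -0.981
v 1.966 3.653 -1.013
v 1.913 3.269 -0.974
v 2.089 2.935 -0.88
v 2.426 2.777 -0.765
v 2.796 2.857 -0.675
v 3.058 3.144 -0.642
v 3.111 3.528 -0.681
f 2 4 1
f 5 2 1
f 1 4 3
f 3 5 1
f 2 8 4
f 6 2 5
f 6 8 2
f 4 8 3
f 7 5 3
f 3 8 7
f 7 6 5
f 8 6 7
f 9 20 14
f 9 14 10
f 9 10 16
f 9 16 19
f 9 19 20
f 10 14 18
f 14 20 13
f 20 19 11
f 19 16 15
f 16 10 17
f 12 18 13
f 12 13 11
f 12 11 15
f 12 15 17
f 12 17 18
f 13 18 14
f 11 13 20
f 15 11 19
f 17 15 16
f 18 17 10
f 22 21 24
f 22 24 23
f 24 21 25
f 24 25 23
f 25 21 26
f 25 26 23
f 26 21 27
f 26 27 23
f 27 21 28
f 27 28 23
f 28 21 29
f 28 29 23
f 29 21 30
f 29 30 23
f 30 21 31
f 30 31 23
f 31 21 32
f 31 32 23
f 32 21 22
f 32 22 23



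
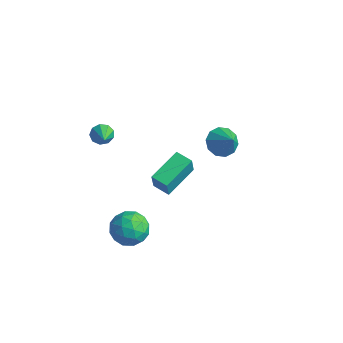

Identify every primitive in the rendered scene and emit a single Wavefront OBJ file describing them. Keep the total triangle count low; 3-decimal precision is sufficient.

v -1.292 -2.848 -3.953
v -0.651 -2.531 -3.098
v -0.029 -4.029 -4.462
v 0.612 -3.712 -3.607
v -0.33 -4.276 -3.418
v -1.111 -3.546 -3.103
v 0.431 -3.014 -4.457
v -0.35 -2.284 -4.142
v 0.414 -2.634 -3.41
v -0.056 -3.414 -2.767
v -0.624 -3.146 -4.793
v -1.094 -3.926 -4.15
v -1.083 -2.585 -3.48
v 0.403 -3.975 -4.08
v -0.151 -4.306 -3.968
v 0.225 -4.12 -3.466
v -1.353 -3.182 -3.483
v -0.976 -2.996 -2.981
v -0.788 -4.022 -3.169
v 0.296 -3.564 -4.579
v 0.673 -3.378 -4.077
v -0.905 -2.44 -4.094
v -0.529 -2.254 -3.592
v 0.108 -2.538 -4.391
v -0.08 -2.46 -3.161
v 0.663 -3.154 -3.461
v 0.556 -2.744 -3.96
v 0.097 -2.315 -3.775
v -0.356 -2.918 -2.784
v 0.386 -3.613 -3.083
v -0.168 -3.944 -2.972
v -0.627 -3.515 -2.787
v 0.27 -2.979 -2.967
v -1.066 -2.947 -4.477
v -0.324 -3.642 -4.776
v -0.053 -3.045 -4.773
v -0.512 -2.616 -4.588
v -1.343 -3.406 -4.099
v -0.6 -4.1 -4.399
v -0.777 -4.245 -3.785
v -1.236 -3.816 -3.6
v -0.95 -3.581 -4.593
v 1.017 -2.812 0.595
v 1.25 -3.155 1.742
v 0.804 -0.919 1.204
v 1.036 -1.262 2.351
v 1.964 -2.658 0.449
v 2.196 -3.001 1.596
v 1.75 -0.765 1.058
v 1.983 -1.108 2.205
v -2.05 -3.48 3.076
v -1.614 -3.078 2.862
v -1.01 -4.22 3.804
v -1.775 -2.936 3.236
v -2.065 -3.048 3.535
v -2.347 -3.363 3.619
v -2.491 -3.732 3.449
v -2.428 -3.983 3.104
v -2.189 -3.999 2.746
v -1.884 -3.771 2.543
v -1.658 -3.408 2.588
v -0.052 2.999 -0.441
v 0.423 3.731 -0.763
v 0.992 2.781 0.601
v 0.059 3.918 -0.36
v -0.347 3.755 0.013
v -0.64 3.302 0.212
v -0.708 2.734 0.162
v -0.526 2.266 -0.118
v -0.162 2.079 -0.522
v 0.244 2.242 -0.894
v 0.537 2.695 -1.094
v 0.605 3.263 -1.043
f 1 38 17
f 38 12 41
f 17 41 6
f 38 41 17
f 1 17 13
f 17 6 18
f 13 18 2
f 17 18 13
f 1 13 22
f 13 2 23
f 22 23 8
f 13 23 22
f 1 22 34
f 22 8 37
f 34 37 11
f 22 37 34
f 1 34 38
f 34 11 42
f 38 42 12
f 34 42 38
f 2 18 29
f 18 6 32
f 29 32 10
f 18 32 29
f 6 41 19
f 41 12 40
f 19 40 5
f 41 40 19
f 12 42 39
f 42 11 35
f 39 35 3
f 42 35 39
f 11 37 36
f 37 8 24
f 36 24 7
f 37 24 36
f 8 23 28
f 23 2 25
f 28 25 9
f 23 25 28
f 4 30 16
f 30 10 31
f 16 31 5
f 30 31 16
f 4 16 14
f 16 5 15
f 14 15 3
f 16 15 14
f 4 14 21
f 14 3 20
f 21 20 7
f 14 20 21
f 4 21 26
f 21 7 27
f 26 27 9
f 21 27 26
f 4 26 30
f 26 9 33
f 30 33 10
f 26 33 30
f 5 31 19
f 31 10 32
f 19 32 6
f 31 32 19
f 3 15 39
f 15 5 40
f 39 40 12
f 15 40 39
f 7 20 36
f 20 3 35
f 36 35 11
f 20 35 36
f 9 27 28
f 27 7 24
f 28 24 8
f 27 24 28
f 10 33 29
f 33 9 25
f 29 25 2
f 33 25 29
f 44 46 43
f 47 44 43
f 43 46 45
f 45 47 43
f 44 50 46
f 48 44 47
f 48 50 44
f 46 50 45
f 49 47 45
f 45 50 49
f 49 48 47
f 50 48 49
f 52 51 54
f 52 54 53
f 54 51 55
f 54 55 53
f 55 51 56
f 55 56 53
f 56 51 57
f 56 57 53
f 57 51 58
f 57 58 53
f 58 51 59
f 58 59 53
f 59 51 60
f 59 60 53
f 60 51 61
f 60 61 53
f 61 51 52
f 61 52 53
f 63 62 65
f 63 65 64
f 65 62 66
f 65 66 64
f 66 62 67
f 66 67 64
f 67 62 68
f 67 68 64
f 68 62 69
f 68 69 64
f 69 62 70
f 69 70 64
f 70 62 71
f 70 71 64
f 71 62 72
f 71 72 64
f 72 62 73
f 72 73 64
f 73 62 63
f 73 63 64



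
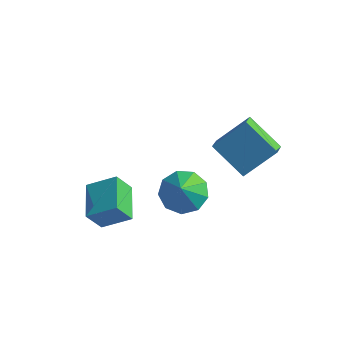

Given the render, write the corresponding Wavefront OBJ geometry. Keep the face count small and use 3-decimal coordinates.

v 0.851 -2.273 0.294
v 1.849 -1.987 0.224
v 1.129 -2.967 1.406
v 1.486 -1.512 0.611
v 0.827 -1.394 0.85
v 0.179 -1.686 0.829
v -0.155 -2.253 0.558
v -0.018 -2.829 0.163
v 0.526 -3.145 -0.17
v 1.222 -3.052 -0.286
v 1.744 -2.595 -0.13
v 1.069 2.759 -2.895
v 1.305 1.979 -2.447
v -0.578 2.916 -1.753
v -0.341 2.136 -1.305
v 2.101 3.844 -1.555
v 2.338 3.064 -1.107
v 0.455 4.001 -0.413
v 0.691 3.221 0.035
v -3.196 -2.319 -4.72
v -3.633 -2.838 -3.635
v -4.143 -0.836 -4.392
v -4.58 -1.355 -3.307
v -2 -1.725 -3.953
v -2.437 -2.244 -2.868
v -2.947 -0.242 -3.625
v -3.384 -0.761 -2.54
f 2 1 4
f 2 4 3
f 4 1 5
f 4 5 3
f 5 1 6
f 5 6 3
f 6 1 7
f 6 7 3
f 7 1 8
f 7 8 3
f 8 1 9
f 8 9 3
f 9 1 10
f 9 10 3
f 10 1 11
f 10 11 3
f 11 1 2
f 11 2 3
f 13 15 12
f 16 13 12
f 12 15 14
f 14 16 12
f 13 19 15
f 17 13 16
f 17 19 13
f 15 19 14
f 18 16 14
f 14 19 18
f 18 17 16
f 19 17 18
f 21 23 20
f 24 21 20
f 20 23 22
f 22 24 20
f 21 27 23
f 25 21 24
f 25 27 21
f 23 27 22
f 26 24 22
f 22 27 26
f 26 25 24
f 27 25 26



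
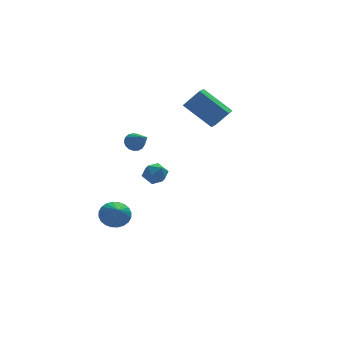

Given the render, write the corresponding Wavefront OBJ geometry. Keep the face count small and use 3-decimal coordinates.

v 2.1 3.828 2.233
v 2.908 3.568 3.258
v 2.543 4.481 2.051
v 3.35 4.221 3.075
v 3.29 2.679 1.005
v 4.097 2.419 2.029
v 3.732 3.332 0.822
v 4.54 3.072 1.847
v -0.641 -0.945 0.113
v -0.293 -1.518 0.364
v -1.647 -1.502 0.236
v -1.299 -2.075 0.487
v -1.329 -1.476 0.876
v -0.707 -1.132 0.8
v -1.233 -1.888 -0.2
v -0.611 -1.544 -0.276
v -0.659 -2.101 0.17
v -0.719 -1.846 0.835
v -1.221 -1.174 -0.235
v -1.281 -0.919 0.43
v -2.124 1.871 -4.19
v -1.538 1.419 -4.608
v -2.236 0.929 -3.33
v -1.349 1.59 -4.396
v -1.277 1.804 -4.153
v -1.335 2.027 -3.915
v -1.512 2.227 -3.719
v -1.783 2.373 -3.594
v -2.106 2.442 -3.561
v -2.431 2.425 -3.623
v -2.709 2.323 -3.771
v -2.899 2.152 -3.983
v -2.97 1.939 -4.227
v -2.913 1.715 -4.464
v -2.735 1.515 -4.66
v -2.464 1.369 -4.785
v -2.142 1.3 -4.819
v -1.817 1.317 -4.757
v -2.075 -1.802 2.777
v -1.537 -1.691 2.751
v -1.785 -3.018 3.623
v -1.618 -1.561 2.965
v -1.804 -1.487 3.136
v -2.052 -1.484 3.225
v -2.305 -1.555 3.211
v -2.506 -1.682 3.098
v -2.608 -1.836 2.911
v -2.588 -1.983 2.693
v -2.451 -2.088 2.495
v -2.228 -2.128 2.361
v -1.97 -2.093 2.322
v -1.736 -1.991 2.388
v -1.58 -1.846 2.543
f 2 4 1
f 5 2 1
f 1 4 3
f 3 5 1
f 2 8 4
f 6 2 5
f 6 8 2
f 4 8 3
f 7 5 3
f 3 8 7
f 7 6 5
f 8 6 7
f 9 20 14
f 9 14 10
f 9 10 16
f 9 16 19
f 9 19 20
f 10 14 18
f 14 20 13
f 20 19 11
f 19 16 15
f 16 10 17
f 12 18 13
f 12 13 11
f 12 11 15
f 12 15 17
f 12 17 18
f 13 18 14
f 11 13 20
f 15 11 19
f 17 15 16
f 18 17 10
f 22 21 24
f 22 24 23
f 24 21 25
f 24 25 23
f 25 21 26
f 25 26 23
f 26 21 27
f 26 27 23
f 27 21 28
f 27 28 23
f 28 21 29
f 28 29 23
f 29 21 30
f 29 30 23
f 30 21 31
f 30 31 23
f 31 21 32
f 31 32 23
f 32 21 33
f 32 33 23
f 33 21 34
f 33 34 23
f 34 21 35
f 34 35 23
f 35 21 36
f 35 36 23
f 36 21 37
f 36 37 23
f 37 21 38
f 37 38 23
f 38 21 22
f 38 22 23
f 40 39 42
f 40 42 41
f 42 39 43
f 42 43 41
f 43 39 44
f 43 44 41
f 44 39 45
f 44 45 41
f 45 39 46
f 45 46 41
f 46 39 47
f 46 47 41
f 47 39 48
f 47 48 41
f 48 39 49
f 48 49 41
f 49 39 50
f 49 50 41
f 50 39 51
f 50 51 41
f 51 39 52
f 51 52 41
f 52 39 53
f 52 53 41
f 53 39 40
f 53 40 41



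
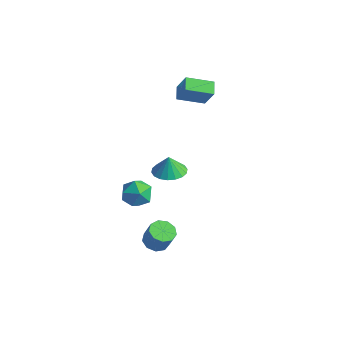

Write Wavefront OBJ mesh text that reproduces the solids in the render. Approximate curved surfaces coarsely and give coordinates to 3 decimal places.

v 1.262 -3.779 -2.133
v 1.785 -4.323 -2.367
v 2.321 -4.325 -1.16
v 1.798 -3.781 -0.927
v 1.982 -3.827 -2.453
v 2.519 -3.83 -1.247
v 1.843 -3.309 -2.39
v 2.379 -3.311 -1.184
v 1.431 -3.011 -2.207
v 1.967 -3.013 -1.001
v 0.941 -3.072 -1.989
v 1.477 -3.074 -0.783
v 0.6 -3.464 -1.838
v 1.136 -3.466 -0.632
v 0.57 -4.003 -1.826
v 1.106 -4.005 -0.62
v 0.863 -4.438 -1.957
v 1.399 -4.44 -0.751
v 1.343 -4.564 -2.17
v 1.879 -4.566 -0.964
v -3.626 2.892 3.297
v -2.844 2.823 4.598
v -4.221 3.536 3.689
v -3.439 3.466 4.99
v -2.601 4.174 2.75
v -1.819 4.104 4.051
v -3.196 4.817 3.142
v -2.414 4.748 4.443
v -1.444 0.063 -0.119
v -0.426 0.057 -0.055
v -1.516 0.077 1.039
v -0.523 0.5 -0.066
v -0.803 0.856 -0.088
v -1.21 1.056 -0.116
v -1.663 1.059 -0.145
v -2.073 0.864 -0.168
v -2.358 0.511 -0.182
v -2.461 0.069 -0.183
v -2.364 -0.374 -0.171
v -2.084 -0.731 -0.149
v -1.677 -0.93 -0.121
v -1.224 -0.933 -0.093
v -0.814 -0.738 -0.069
v -0.529 -0.385 -0.056
v -3.26 0.371 -3.52
v -2.551 -0.401 -3.348
v -4.489 -0.599 -2.812
v -3.78 -1.371 -2.64
v -3.721 -0.464 -2.091
v -2.962 0.136 -2.529
v -4.078 -1.136 -3.631
v -3.319 -0.536 -4.069
v -3.057 -1.332 -3.417
v -2.836 -0.917 -2.465
v -4.204 -0.083 -3.695
v -3.983 0.332 -2.743
f 2 1 5
f 2 5 3
f 3 5 6
f 3 6 4
f 5 1 7
f 5 7 6
f 6 7 8
f 6 8 4
f 7 1 9
f 7 9 8
f 8 9 10
f 8 10 4
f 9 1 11
f 9 11 10
f 10 11 12
f 10 12 4
f 11 1 13
f 11 13 12
f 12 13 14
f 12 14 4
f 13 1 15
f 13 15 14
f 14 15 16
f 14 16 4
f 15 1 17
f 15 17 16
f 16 17 18
f 16 18 4
f 17 1 19
f 17 19 18
f 18 19 20
f 18 20 4
f 19 1 2
f 19 2 20
f 20 2 3
f 20 3 4
f 22 24 21
f 25 22 21
f 21 24 23
f 23 25 21
f 22 28 24
f 26 22 25
f 26 28 22
f 24 28 23
f 27 25 23
f 23 28 27
f 27 26 25
f 28 26 27
f 30 29 32
f 30 32 31
f 32 29 33
f 32 33 31
f 33 29 34
f 33 34 31
f 34 29 35
f 34 35 31
f 35 29 36
f 35 36 31
f 36 29 37
f 36 37 31
f 37 29 38
f 37 38 31
f 38 29 39
f 38 39 31
f 39 29 40
f 39 40 31
f 40 29 41
f 40 41 31
f 41 29 42
f 41 42 31
f 42 29 43
f 42 43 31
f 43 29 44
f 43 44 31
f 44 29 30
f 44 30 31
f 45 56 50
f 45 50 46
f 45 46 52
f 45 52 55
f 45 55 56
f 46 50 54
f 50 56 49
f 56 55 47
f 55 52 51
f 52 46 53
f 48 54 49
f 48 49 47
f 48 47 51
f 48 51 53
f 48 53 54
f 49 54 50
f 47 49 56
f 51 47 55
f 53 51 52
f 54 53 46



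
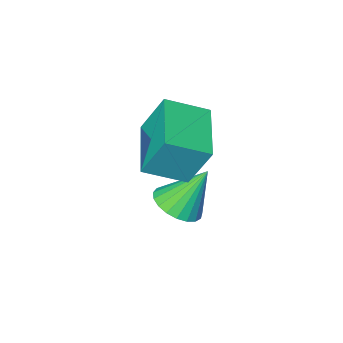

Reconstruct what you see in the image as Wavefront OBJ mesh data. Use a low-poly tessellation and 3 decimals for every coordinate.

v -1.2 0.018 -1.226
v -1.628 0.711 0.368
v -0.03 1.81 -1.691
v -0.457 2.502 -0.097
v 0.097 -0.662 -0.583
v -0.33 0.03 1.011
v 1.268 1.129 -1.048
v 0.84 1.822 0.546
v -0.428 0.641 -3.753
v 0.114 1.382 -3.695
v -1.252 1.119 -2.167
v -0.185 1.517 -3.891
v -0.526 1.501 -4.064
v -0.851 1.336 -4.182
v -1.101 1.051 -4.227
v -1.236 0.694 -4.189
v -1.231 0.329 -4.076
v -1.086 0.017 -3.907
v -0.828 -0.186 -3.712
v -0.501 -0.247 -3.523
v -0.161 -0.154 -3.374
v 0.133 0.076 -3.291
v 0.33 0.404 -3.287
v 0.396 0.773 -3.364
v 0.319 1.119 -3.508
f 2 4 1
f 5 2 1
f 1 4 3
f 3 5 1
f 2 8 4
f 6 2 5
f 6 8 2
f 4 8 3
f 7 5 3
f 3 8 7
f 7 6 5
f 8 6 7
f 10 9 12
f 10 12 11
f 12 9 13
f 12 13 11
f 13 9 14
f 13 14 11
f 14 9 15
f 14 15 11
f 15 9 16
f 15 16 11
f 16 9 17
f 16 17 11
f 17 9 18
f 17 18 11
f 18 9 19
f 18 19 11
f 19 9 20
f 19 20 11
f 20 9 21
f 20 21 11
f 21 9 22
f 21 22 11
f 22 9 23
f 22 23 11
f 23 9 24
f 23 24 11
f 24 9 25
f 24 25 11
f 25 9 10
f 25 10 11



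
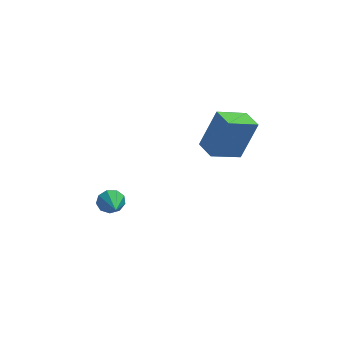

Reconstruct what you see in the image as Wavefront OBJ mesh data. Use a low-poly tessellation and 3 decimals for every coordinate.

v 1.628 -2.162 2.249
v 2.3 -2.012 3.955
v 1.293 -1.274 2.303
v 1.966 -1.124 4.009
v 2.834 -1.676 1.731
v 3.507 -1.526 3.437
v 2.5 -0.788 1.785
v 3.172 -0.638 3.491
v -2.02 0.075 -1.879
v -1.761 0.279 -1.39
v -1.92 -1.195 -1.401
v -2.161 0.267 -1.339
v -2.495 0.164 -1.54
v -2.607 0.02 -1.9
v -2.444 -0.098 -2.25
v -2.083 -0.136 -2.426
v -1.692 -0.075 -2.346
v -1.455 0.056 -2.047
v -1.482 0.196 -1.669
f 2 4 1
f 5 2 1
f 1 4 3
f 3 5 1
f 2 8 4
f 6 2 5
f 6 8 2
f 4 8 3
f 7 5 3
f 3 8 7
f 7 6 5
f 8 6 7
f 10 9 12
f 10 12 11
f 12 9 13
f 12 13 11
f 13 9 14
f 13 14 11
f 14 9 15
f 14 15 11
f 15 9 16
f 15 16 11
f 16 9 17
f 16 17 11
f 17 9 18
f 17 18 11
f 18 9 19
f 18 19 11
f 19 9 10
f 19 10 11



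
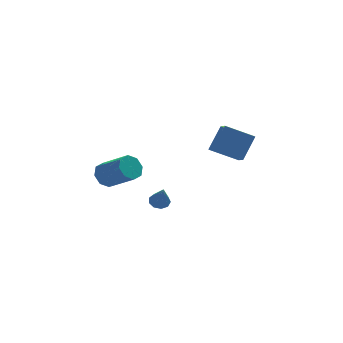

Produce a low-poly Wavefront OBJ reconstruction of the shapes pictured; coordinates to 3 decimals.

v -4.162 0.304 -0.885
v -3.639 0.2 -1.508
v -2.536 -1.028 -0.379
v -3.058 -0.924 0.245
v -3.48 0.682 -1.139
v -2.377 -0.546 -0.01
v -3.72 0.943 -0.621
v -2.617 -0.285 0.508
v -4.218 0.829 -0.257
v -3.115 -0.399 0.872
v -4.684 0.408 -0.261
v -3.581 -0.82 0.868
v -4.843 -0.074 -0.63
v -3.74 -1.302 0.499
v -4.603 -0.335 -1.148
v -3.5 -1.563 -0.019
v -4.105 -0.221 -1.512
v -3.002 -1.449 -0.383
v -1.473 -0.527 -2.74
v -1.107 -0.922 -2.98
v -1.407 -1.253 -1.44
v -0.896 -0.618 -2.82
v -0.955 -0.27 -2.623
v -1.256 -0.043 -2.48
v -1.659 -0.042 -2.459
v -1.975 -0.268 -2.569
v -2.056 -0.615 -2.759
v -1.865 -0.92 -2.94
v -1.49 -1.042 -3.027
v 1.609 1.442 -0.235
v 1.623 0.53 0.284
v 2.448 2.189 1.054
v 2.463 1.277 1.573
v 3.177 1.023 -1.013
v 3.192 0.111 -0.494
v 4.017 1.77 0.276
v 4.031 0.858 0.795
f 2 1 5
f 2 5 3
f 3 5 6
f 3 6 4
f 5 1 7
f 5 7 6
f 6 7 8
f 6 8 4
f 7 1 9
f 7 9 8
f 8 9 10
f 8 10 4
f 9 1 11
f 9 11 10
f 10 11 12
f 10 12 4
f 11 1 13
f 11 13 12
f 12 13 14
f 12 14 4
f 13 1 15
f 13 15 14
f 14 15 16
f 14 16 4
f 15 1 17
f 15 17 16
f 16 17 18
f 16 18 4
f 17 1 2
f 17 2 18
f 18 2 3
f 18 3 4
f 20 19 22
f 20 22 21
f 22 19 23
f 22 23 21
f 23 19 24
f 23 24 21
f 24 19 25
f 24 25 21
f 25 19 26
f 25 26 21
f 26 19 27
f 26 27 21
f 27 19 28
f 27 28 21
f 28 19 29
f 28 29 21
f 29 19 20
f 29 20 21
f 31 33 30
f 34 31 30
f 30 33 32
f 32 34 30
f 31 37 33
f 35 31 34
f 35 37 31
f 33 37 32
f 36 34 32
f 32 37 36
f 36 35 34
f 37 35 36



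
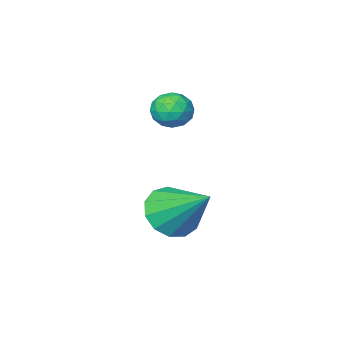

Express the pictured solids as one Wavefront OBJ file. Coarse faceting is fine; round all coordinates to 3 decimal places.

v 1.132 2.863 -2.59
v 2.119 2.927 -2.445
v 0.828 4.517 -1.25
v 2.001 3.26 -2.884
v 1.607 3.467 -3.229
v 1.062 3.483 -3.371
v 0.539 3.301 -3.265
v 0.204 2.98 -2.945
v 0.164 2.622 -2.512
v 0.431 2.34 -2.103
v 0.921 2.225 -1.849
v 1.477 2.312 -1.83
v 1.924 2.573 -2.052
v -0.76 0.599 0.673
v -0.06 0.343 0.718
v -0.98 -0.163 -0.238
v -0.28 -0.419 -0.193
v -0.767 -0.566 0.353
v -0.631 -0.095 0.916
v -0.409 0.275 -0.436
v -0.273 0.746 0.127
v 0.157 0.143 0.032
v -0.064 -0.377 0.52
v -0.976 0.557 -0.04
v -1.197 0.037 0.448
v -0.391 0.538 0.776
v -0.649 -0.358 -0.296
v -0.935 -0.444 0.025
v -0.524 -0.595 0.052
v -0.726 0.28 0.892
v -0.315 0.13 0.919
v -0.73 -0.405 0.704
v -0.725 0.05 -0.439
v -0.314 -0.1 -0.412
v -0.516 0.775 0.428
v -0.105 0.624 0.455
v -0.31 0.585 -0.224
v 0.148 0.27 0.399
v 0.019 -0.178 -0.137
v -0.057 0.23 -0.28
v 0.023 0.507 0.051
v 0.018 -0.036 0.686
v -0.111 -0.483 0.15
v -0.397 -0.57 0.471
v -0.317 -0.293 0.802
v 0.146 -0.153 0.283
v -0.929 0.663 0.33
v -1.058 0.216 -0.206
v -0.723 0.473 -0.322
v -0.643 0.75 0.009
v -1.059 0.358 0.617
v -1.188 -0.09 0.081
v -1.063 -0.327 0.429
v -0.983 -0.05 0.76
v -1.186 0.333 0.197
f 2 1 4
f 2 4 3
f 4 1 5
f 4 5 3
f 5 1 6
f 5 6 3
f 6 1 7
f 6 7 3
f 7 1 8
f 7 8 3
f 8 1 9
f 8 9 3
f 9 1 10
f 9 10 3
f 10 1 11
f 10 11 3
f 11 1 12
f 11 12 3
f 12 1 13
f 12 13 3
f 13 1 2
f 13 2 3
f 14 51 30
f 51 25 54
f 30 54 19
f 51 54 30
f 14 30 26
f 30 19 31
f 26 31 15
f 30 31 26
f 14 26 35
f 26 15 36
f 35 36 21
f 26 36 35
f 14 35 47
f 35 21 50
f 47 50 24
f 35 50 47
f 14 47 51
f 47 24 55
f 51 55 25
f 47 55 51
f 15 31 42
f 31 19 45
f 42 45 23
f 31 45 42
f 19 54 32
f 54 25 53
f 32 53 18
f 54 53 32
f 25 55 52
f 55 24 48
f 52 48 16
f 55 48 52
f 24 50 49
f 50 21 37
f 49 37 20
f 50 37 49
f 21 36 41
f 36 15 38
f 41 38 22
f 36 38 41
f 17 43 29
f 43 23 44
f 29 44 18
f 43 44 29
f 17 29 27
f 29 18 28
f 27 28 16
f 29 28 27
f 17 27 34
f 27 16 33
f 34 33 20
f 27 33 34
f 17 34 39
f 34 20 40
f 39 40 22
f 34 40 39
f 17 39 43
f 39 22 46
f 43 46 23
f 39 46 43
f 18 44 32
f 44 23 45
f 32 45 19
f 44 45 32
f 16 28 52
f 28 18 53
f 52 53 25
f 28 53 52
f 20 33 49
f 33 16 48
f 49 48 24
f 33 48 49
f 22 40 41
f 40 20 37
f 41 37 21
f 40 37 41
f 23 46 42
f 46 22 38
f 42 38 15
f 46 38 42



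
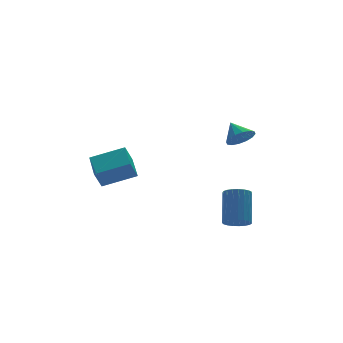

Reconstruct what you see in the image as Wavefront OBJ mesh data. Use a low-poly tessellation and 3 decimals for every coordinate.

v -1.512 1.313 -2.739
v -1.939 1.087 -1.863
v -1.235 2.633 -2.263
v -1.663 2.407 -1.388
v -0.037 0.793 -2.152
v -0.465 0.567 -1.277
v 0.239 2.113 -1.677
v -0.188 1.887 -0.801
v 2.592 -4.093 1.465
v 2.816 -4.472 1.97
v 2.468 -3.327 2.095
v 3.099 -4.319 1.84
v 3.246 -4.106 1.61
v 3.218 -3.889 1.34
v 3.022 -3.727 1.104
v 2.711 -3.663 0.965
v 2.368 -3.714 0.96
v 2.085 -3.867 1.09
v 1.938 -4.08 1.32
v 1.966 -4.297 1.59
v 2.162 -4.459 1.825
v 2.473 -4.523 1.965
v 2.944 -3.058 -3.946
v 3.54 -3.251 -4.01
v 4.013 -2.236 -2.678
v 3.416 -2.042 -2.614
v 3.533 -3.042 -4.167
v 4.006 -2.027 -2.836
v 3.425 -2.835 -4.286
v 3.898 -1.82 -2.955
v 3.233 -2.667 -4.346
v 3.706 -1.652 -3.015
v 2.991 -2.566 -4.337
v 3.464 -1.551 -3.006
v 2.741 -2.551 -4.261
v 3.214 -1.535 -2.929
v 2.526 -2.623 -4.129
v 2.999 -1.607 -2.798
v 2.383 -2.77 -3.966
v 2.856 -1.755 -2.635
v 2.337 -2.967 -3.8
v 2.81 -1.952 -2.468
v 2.396 -3.179 -3.659
v 2.869 -2.164 -2.327
v 2.55 -3.371 -3.567
v 3.023 -2.356 -2.235
v 2.771 -3.508 -3.541
v 3.244 -2.493 -2.209
v 3.022 -3.568 -3.585
v 3.495 -2.553 -2.253
v 3.26 -3.539 -3.691
v 3.733 -2.524 -2.36
v 3.443 -3.427 -3.842
v 3.916 -2.412 -2.51
f 2 4 1
f 5 2 1
f 1 4 3
f 3 5 1
f 2 8 4
f 6 2 5
f 6 8 2
f 4 8 3
f 7 5 3
f 3 8 7
f 7 6 5
f 8 6 7
f 10 9 12
f 10 12 11
f 12 9 13
f 12 13 11
f 13 9 14
f 13 14 11
f 14 9 15
f 14 15 11
f 15 9 16
f 15 16 11
f 16 9 17
f 16 17 11
f 17 9 18
f 17 18 11
f 18 9 19
f 18 19 11
f 19 9 20
f 19 20 11
f 20 9 21
f 20 21 11
f 21 9 22
f 21 22 11
f 22 9 10
f 22 10 11
f 24 23 27
f 24 27 25
f 25 27 28
f 25 28 26
f 27 23 29
f 27 29 28
f 28 29 30
f 28 30 26
f 29 23 31
f 29 31 30
f 30 31 32
f 30 32 26
f 31 23 33
f 31 33 32
f 32 33 34
f 32 34 26
f 33 23 35
f 33 35 34
f 34 35 36
f 34 36 26
f 35 23 37
f 35 37 36
f 36 37 38
f 36 38 26
f 37 23 39
f 37 39 38
f 38 39 40
f 38 40 26
f 39 23 41
f 39 41 40
f 40 41 42
f 40 42 26
f 41 23 43
f 41 43 42
f 42 43 44
f 42 44 26
f 43 23 45
f 43 45 44
f 44 45 46
f 44 46 26
f 45 23 47
f 45 47 46
f 46 47 48
f 46 48 26
f 47 23 49
f 47 49 48
f 48 49 50
f 48 50 26
f 49 23 51
f 49 51 50
f 50 51 52
f 50 52 26
f 51 23 53
f 51 53 52
f 52 53 54
f 52 54 26
f 53 23 24
f 53 24 54
f 54 24 25
f 54 25 26



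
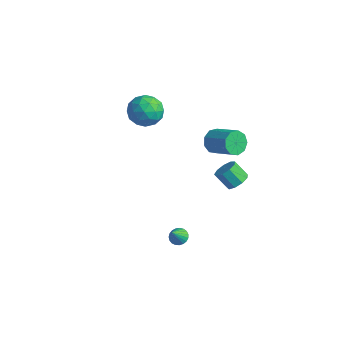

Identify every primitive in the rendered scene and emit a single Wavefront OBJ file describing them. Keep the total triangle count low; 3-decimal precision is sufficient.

v 2.849 -2.488 -1.476
v 3.208 -2.08 -1.274
v 3.111 -3.232 -0.444
v 2.998 -2.016 -1.174
v 2.763 -2.033 -1.127
v 2.542 -2.129 -1.14
v 2.374 -2.287 -1.211
v 2.288 -2.479 -1.328
v 2.299 -2.673 -1.471
v 2.406 -2.835 -1.615
v 2.589 -2.937 -1.734
v 2.817 -2.961 -1.81
v 3.05 -2.903 -1.827
v 3.249 -2.773 -1.784
v 3.378 -2.594 -1.688
v 3.416 -2.397 -1.555
v 3.356 -2.215 -1.408
v -3.514 1.607 3.965
v -2.841 0.947 4.636
v -4.179 0.073 3.124
v -3.506 -0.587 3.795
v -4.4 -0.016 4.255
v -3.99 0.932 4.775
v -3.03 0.088 2.985
v -2.62 1.036 3.505
v -2.543 0.008 4.03
v -3.389 -0.056 4.816
v -3.631 1.076 2.944
v -4.477 1.012 3.73
v -3.119 1.411 4.375
v -3.901 -0.391 3.385
v -4.426 -0.056 3.656
v -4.031 -0.444 4.05
v -3.794 1.403 4.456
v -3.399 1.015 4.851
v -4.315 0.449 4.627
v -3.621 0.005 2.909
v -3.226 -0.383 3.304
v -2.989 1.464 3.71
v -2.594 1.076 4.104
v -2.705 0.571 3.133
v -2.548 0.472 4.413
v -2.939 -0.43 3.918
v -2.66 -0.033 3.442
v -2.418 0.524 3.748
v -3.046 0.434 4.875
v -3.437 -0.467 4.38
v -3.963 -0.132 4.651
v -3.721 0.426 4.956
v -2.871 -0.118 4.518
v -3.583 1.487 3.38
v -3.974 0.586 2.885
v -3.299 0.594 2.804
v -3.057 1.152 3.109
v -4.081 1.45 3.842
v -4.472 0.548 3.347
v -4.602 0.496 4.012
v -4.36 1.053 4.318
v -4.149 1.138 3.242
v 1.232 1.625 3.582
v 1.541 1.994 2.893
v 3.137 2.143 3.69
v 2.828 1.775 4.378
v 1.326 2.391 3.249
v 2.922 2.54 4.045
v 1.067 2.429 3.76
v 2.664 2.579 4.557
v 0.886 2.092 4.188
v 2.482 2.241 4.985
v 0.866 1.536 4.332
v 2.462 1.685 5.129
v 1.017 1.022 4.125
v 2.613 1.171 4.922
v 1.269 0.79 3.664
v 2.865 0.94 4.46
v 1.504 0.949 3.164
v 3.1 1.099 3.96
v 1.611 1.425 2.86
v 3.207 1.574 3.656
v 4.316 0.542 2.655
v 4.777 0.833 3.141
v 4.064 0.51 4.011
v 3.604 0.218 3.525
v 4.444 1.175 2.995
v 3.731 0.852 3.865
v 4.051 1.221 2.69
v 3.338 0.897 3.56
v 3.782 0.949 2.369
v 3.07 0.625 3.239
v 3.764 0.486 2.182
v 3.051 0.163 3.051
v 4.004 0.05 2.216
v 3.291 -0.274 3.086
v 4.39 -0.157 2.456
v 3.677 -0.48 3.325
v 4.742 -0.036 2.789
v 4.029 -0.36 3.659
v 4.895 0.355 3.059
v 4.182 0.031 3.929
f 2 1 4
f 2 4 3
f 4 1 5
f 4 5 3
f 5 1 6
f 5 6 3
f 6 1 7
f 6 7 3
f 7 1 8
f 7 8 3
f 8 1 9
f 8 9 3
f 9 1 10
f 9 10 3
f 10 1 11
f 10 11 3
f 11 1 12
f 11 12 3
f 12 1 13
f 12 13 3
f 13 1 14
f 13 14 3
f 14 1 15
f 14 15 3
f 15 1 16
f 15 16 3
f 16 1 17
f 16 17 3
f 17 1 2
f 17 2 3
f 18 55 34
f 55 29 58
f 34 58 23
f 55 58 34
f 18 34 30
f 34 23 35
f 30 35 19
f 34 35 30
f 18 30 39
f 30 19 40
f 39 40 25
f 30 40 39
f 18 39 51
f 39 25 54
f 51 54 28
f 39 54 51
f 18 51 55
f 51 28 59
f 55 59 29
f 51 59 55
f 19 35 46
f 35 23 49
f 46 49 27
f 35 49 46
f 23 58 36
f 58 29 57
f 36 57 22
f 58 57 36
f 29 59 56
f 59 28 52
f 56 52 20
f 59 52 56
f 28 54 53
f 54 25 41
f 53 41 24
f 54 41 53
f 25 40 45
f 40 19 42
f 45 42 26
f 40 42 45
f 21 47 33
f 47 27 48
f 33 48 22
f 47 48 33
f 21 33 31
f 33 22 32
f 31 32 20
f 33 32 31
f 21 31 38
f 31 20 37
f 38 37 24
f 31 37 38
f 21 38 43
f 38 24 44
f 43 44 26
f 38 44 43
f 21 43 47
f 43 26 50
f 47 50 27
f 43 50 47
f 22 48 36
f 48 27 49
f 36 49 23
f 48 49 36
f 20 32 56
f 32 22 57
f 56 57 29
f 32 57 56
f 24 37 53
f 37 20 52
f 53 52 28
f 37 52 53
f 26 44 45
f 44 24 41
f 45 41 25
f 44 41 45
f 27 50 46
f 50 26 42
f 46 42 19
f 50 42 46
f 61 60 64
f 61 64 62
f 62 64 65
f 62 65 63
f 64 60 66
f 64 66 65
f 65 66 67
f 65 67 63
f 66 60 68
f 66 68 67
f 67 68 69
f 67 69 63
f 68 60 70
f 68 70 69
f 69 70 71
f 69 71 63
f 70 60 72
f 70 72 71
f 71 72 73
f 71 73 63
f 72 60 74
f 72 74 73
f 73 74 75
f 73 75 63
f 74 60 76
f 74 76 75
f 75 76 77
f 75 77 63
f 76 60 78
f 76 78 77
f 77 78 79
f 77 79 63
f 78 60 61
f 78 61 79
f 79 61 62
f 79 62 63
f 81 80 84
f 81 84 82
f 82 84 85
f 82 85 83
f 84 80 86
f 84 86 85
f 85 86 87
f 85 87 83
f 86 80 88
f 86 88 87
f 87 88 89
f 87 89 83
f 88 80 90
f 88 90 89
f 89 90 91
f 89 91 83
f 90 80 92
f 90 92 91
f 91 92 93
f 91 93 83
f 92 80 94
f 92 94 93
f 93 94 95
f 93 95 83
f 94 80 96
f 94 96 95
f 95 96 97
f 95 97 83
f 96 80 98
f 96 98 97
f 97 98 99
f 97 99 83
f 98 80 81
f 98 81 99
f 99 81 82
f 99 82 83

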